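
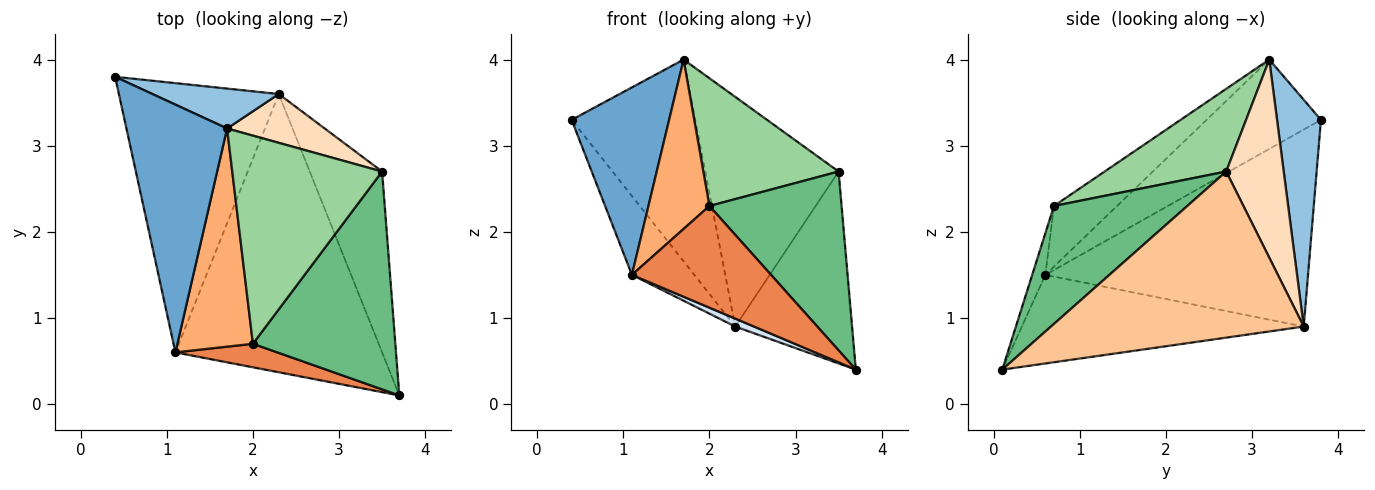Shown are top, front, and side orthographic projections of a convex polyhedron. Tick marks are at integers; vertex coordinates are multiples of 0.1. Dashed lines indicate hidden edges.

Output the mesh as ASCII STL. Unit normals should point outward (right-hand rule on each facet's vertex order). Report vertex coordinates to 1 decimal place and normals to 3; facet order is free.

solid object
 facet normal -0.578 -0.492 0.651
  outer loop
   vertex 1.1 0.6 1.5
   vertex 1.7 3.2 4.0
   vertex 0.4 3.8 3.3
  endloop
 endfacet
 facet normal 0.329 0.926 0.183
  outer loop
   vertex 2.3 3.6 0.9
   vertex 0.4 3.8 3.3
   vertex 1.7 3.2 4.0
  endloop
 endfacet
 facet normal -0.764 0.182 -0.620
  outer loop
   vertex 2.3 3.6 0.9
   vertex 1.1 0.6 1.5
   vertex 0.4 3.8 3.3
  endloop
 endfacet
 facet normal -0.394 -0.026 -0.919
  outer loop
   vertex 2.3 3.6 0.9
   vertex 3.7 0.1 0.4
   vertex 1.1 0.6 1.5
  endloop
 endfacet
 facet normal -0.092 -0.970 0.224
  outer loop
   vertex 2.0 0.7 2.3
   vertex 1.1 0.6 1.5
   vertex 3.7 0.1 0.4
  endloop
 endfacet
 facet normal -0.535 -0.518 0.667
  outer loop
   vertex 2.0 0.7 2.3
   vertex 1.7 3.2 4.0
   vertex 1.1 0.6 1.5
  endloop
 endfacet
 facet normal 0.844 0.390 -0.368
  outer loop
   vertex 3.5 2.7 2.7
   vertex 3.7 0.1 0.4
   vertex 2.3 3.6 0.9
  endloop
 endfacet
 facet normal 0.389 0.901 0.192
  outer loop
   vertex 3.5 2.7 2.7
   vertex 2.3 3.6 0.9
   vertex 1.7 3.2 4.0
  endloop
 endfacet
 facet normal 0.539 -0.534 0.651
  outer loop
   vertex 3.5 2.7 2.7
   vertex 2.0 0.7 2.3
   vertex 3.7 0.1 0.4
  endloop
 endfacet
 facet normal 0.426 -0.473 0.771
  outer loop
   vertex 3.5 2.7 2.7
   vertex 1.7 3.2 4.0
   vertex 2.0 0.7 2.3
  endloop
 endfacet
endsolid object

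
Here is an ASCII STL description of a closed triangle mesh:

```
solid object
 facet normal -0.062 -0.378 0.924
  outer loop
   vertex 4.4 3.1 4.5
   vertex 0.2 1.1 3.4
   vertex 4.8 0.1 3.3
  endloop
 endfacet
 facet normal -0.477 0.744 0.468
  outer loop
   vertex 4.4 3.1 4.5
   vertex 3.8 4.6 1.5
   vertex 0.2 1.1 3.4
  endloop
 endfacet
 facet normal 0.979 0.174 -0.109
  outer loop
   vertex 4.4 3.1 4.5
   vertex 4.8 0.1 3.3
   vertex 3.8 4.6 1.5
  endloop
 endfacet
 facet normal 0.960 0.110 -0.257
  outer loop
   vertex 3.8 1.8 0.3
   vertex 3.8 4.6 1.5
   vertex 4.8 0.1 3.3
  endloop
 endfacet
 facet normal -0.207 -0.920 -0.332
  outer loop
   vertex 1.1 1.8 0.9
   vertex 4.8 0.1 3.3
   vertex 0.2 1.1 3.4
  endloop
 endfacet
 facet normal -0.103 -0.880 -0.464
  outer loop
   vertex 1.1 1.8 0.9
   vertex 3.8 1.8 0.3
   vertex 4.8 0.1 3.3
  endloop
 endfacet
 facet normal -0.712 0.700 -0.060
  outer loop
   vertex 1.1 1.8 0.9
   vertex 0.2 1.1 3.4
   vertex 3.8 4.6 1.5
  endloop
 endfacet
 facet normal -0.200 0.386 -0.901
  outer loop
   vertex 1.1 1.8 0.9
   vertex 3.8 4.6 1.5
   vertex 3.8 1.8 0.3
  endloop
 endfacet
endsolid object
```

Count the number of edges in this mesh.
12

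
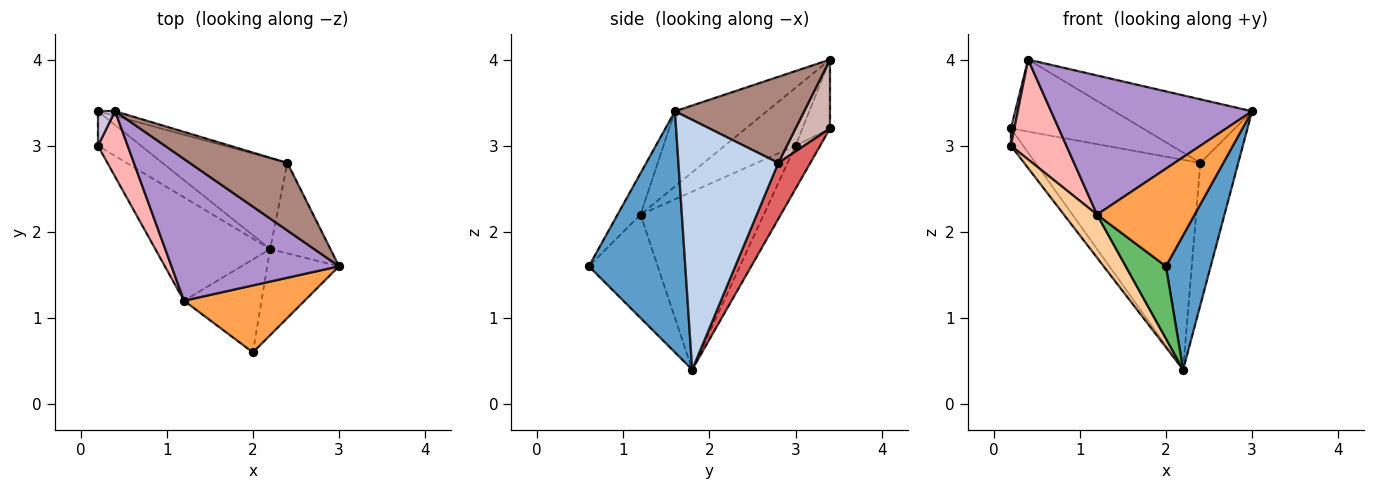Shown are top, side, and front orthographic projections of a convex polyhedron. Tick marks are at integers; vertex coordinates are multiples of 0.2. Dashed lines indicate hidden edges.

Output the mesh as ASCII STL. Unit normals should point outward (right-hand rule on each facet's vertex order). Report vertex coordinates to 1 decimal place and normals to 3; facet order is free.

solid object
 facet normal 0.876 -0.407 -0.261
  outer loop
   vertex 2.2 1.8 0.4
   vertex 3.0 1.6 3.4
   vertex 2.0 0.6 1.6
  endloop
 endfacet
 facet normal 0.912 0.346 -0.220
  outer loop
   vertex 2.4 2.8 2.8
   vertex 3.0 1.6 3.4
   vertex 2.2 1.8 0.4
  endloop
 endfacet
 facet normal -0.190 -0.809 0.555
  outer loop
   vertex 1.2 1.2 2.2
   vertex 2.0 0.6 1.6
   vertex 3.0 1.6 3.4
  endloop
 endfacet
 facet normal -0.820 -0.220 -0.529
  outer loop
   vertex 1.2 1.2 2.2
   vertex 0.2 3.0 3.0
   vertex 2.2 1.8 0.4
  endloop
 endfacet
 facet normal -0.725 -0.423 -0.544
  outer loop
   vertex 1.2 1.2 2.2
   vertex 2.2 1.8 0.4
   vertex 2.0 0.6 1.6
  endloop
 endfacet
 facet normal -0.667 0.333 -0.667
  outer loop
   vertex 0.2 3.4 3.2
   vertex 2.2 1.8 0.4
   vertex 0.2 3.0 3.0
  endloop
 endfacet
 facet normal 0.175 0.904 -0.391
  outer loop
   vertex 0.2 3.4 3.2
   vertex 2.4 2.8 2.8
   vertex 2.2 1.8 0.4
  endloop
 endfacet
 facet normal -0.730 -0.572 0.375
  outer loop
   vertex 0.4 3.4 4.0
   vertex 0.2 3.0 3.0
   vertex 1.2 1.2 2.2
  endloop
 endfacet
 facet normal -0.305 -0.667 0.680
  outer loop
   vertex 0.4 3.4 4.0
   vertex 1.2 1.2 2.2
   vertex 3.0 1.6 3.4
  endloop
 endfacet
 facet normal -0.963 -0.120 0.241
  outer loop
   vertex 0.4 3.4 4.0
   vertex 0.2 3.4 3.2
   vertex 0.2 3.0 3.0
  endloop
 endfacet
 facet normal 0.541 0.577 0.613
  outer loop
   vertex 0.4 3.4 4.0
   vertex 3.0 1.6 3.4
   vertex 2.4 2.8 2.8
  endloop
 endfacet
 facet normal 0.252 0.966 -0.063
  outer loop
   vertex 0.4 3.4 4.0
   vertex 2.4 2.8 2.8
   vertex 0.2 3.4 3.2
  endloop
 endfacet
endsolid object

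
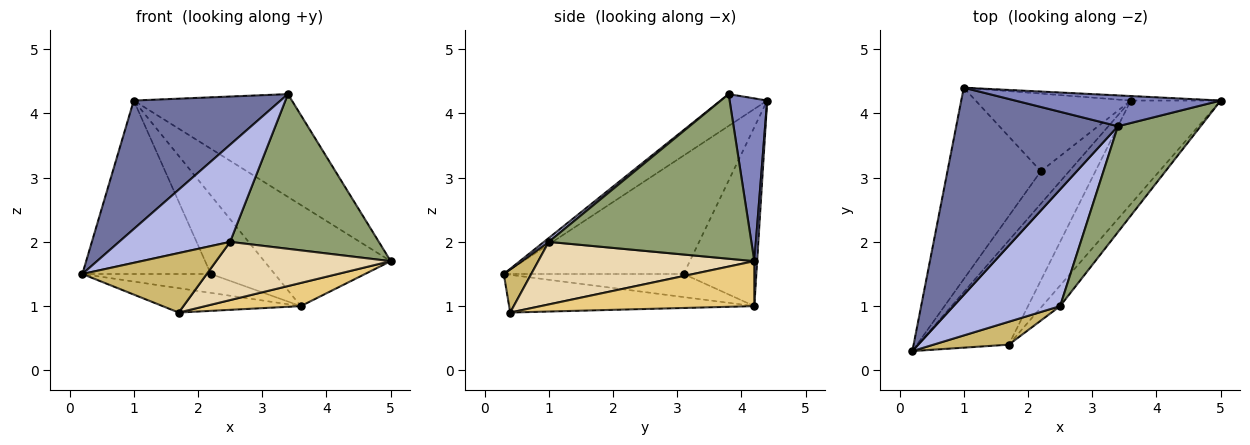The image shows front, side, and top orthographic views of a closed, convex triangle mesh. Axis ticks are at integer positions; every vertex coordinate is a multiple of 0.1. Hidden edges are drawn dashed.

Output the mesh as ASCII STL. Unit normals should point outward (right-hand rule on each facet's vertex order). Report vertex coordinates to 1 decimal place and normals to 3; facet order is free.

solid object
 facet normal -0.165 -0.520 0.838
  outer loop
   vertex 3.4 3.8 4.3
   vertex 1.0 4.4 4.2
   vertex 0.2 0.3 1.5
  endloop
 endfacet
 facet normal 0.222 0.934 0.280
  outer loop
   vertex 3.4 3.8 4.3
   vertex 5.0 4.2 1.7
   vertex 1.0 4.4 4.2
  endloop
 endfacet
 facet normal 0.022 0.999 -0.044
  outer loop
   vertex 3.6 4.2 1.0
   vertex 1.0 4.4 4.2
   vertex 5.0 4.2 1.7
  endloop
 endfacet
 facet normal 0.028 -0.640 0.768
  outer loop
   vertex 2.5 1.0 2.0
   vertex 3.4 3.8 4.3
   vertex 0.2 0.3 1.5
  endloop
 endfacet
 facet normal 0.747 -0.549 0.375
  outer loop
   vertex 2.5 1.0 2.0
   vertex 5.0 4.2 1.7
   vertex 3.4 3.8 4.3
  endloop
 endfacet
 facet normal -0.685 0.489 -0.540
  outer loop
   vertex 2.2 3.1 1.5
   vertex 0.2 0.3 1.5
   vertex 1.0 4.4 4.2
  endloop
 endfacet
 facet normal -0.575 0.411 -0.707
  outer loop
   vertex 2.2 3.1 1.5
   vertex 3.6 4.2 1.0
   vertex 0.2 0.3 1.5
  endloop
 endfacet
 facet normal -0.629 0.553 -0.546
  outer loop
   vertex 2.2 3.1 1.5
   vertex 1.0 4.4 4.2
   vertex 3.6 4.2 1.0
  endloop
 endfacet
 facet normal -0.375 0.211 -0.903
  outer loop
   vertex 1.7 0.4 0.9
   vertex 0.2 0.3 1.5
   vertex 3.6 4.2 1.0
  endloop
 endfacet
 facet normal 0.202 -0.914 0.352
  outer loop
   vertex 1.7 0.4 0.9
   vertex 2.5 1.0 2.0
   vertex 0.2 0.3 1.5
  endloop
 endfacet
 facet normal 0.439 -0.196 -0.877
  outer loop
   vertex 1.7 0.4 0.9
   vertex 3.6 4.2 1.0
   vertex 5.0 4.2 1.7
  endloop
 endfacet
 facet normal 0.759 -0.613 -0.217
  outer loop
   vertex 1.7 0.4 0.9
   vertex 5.0 4.2 1.7
   vertex 2.5 1.0 2.0
  endloop
 endfacet
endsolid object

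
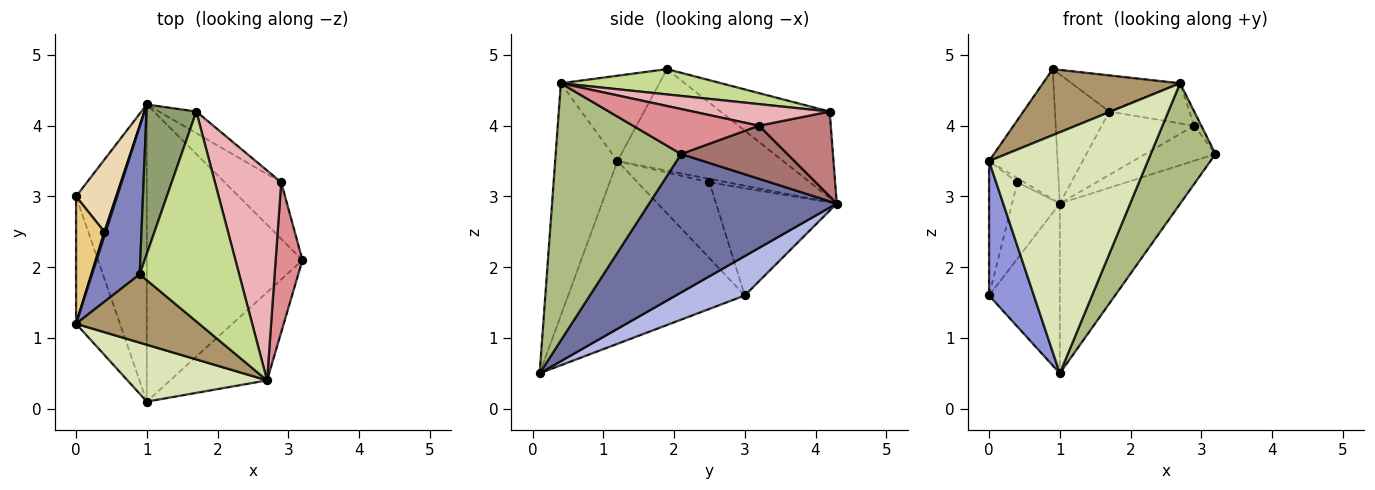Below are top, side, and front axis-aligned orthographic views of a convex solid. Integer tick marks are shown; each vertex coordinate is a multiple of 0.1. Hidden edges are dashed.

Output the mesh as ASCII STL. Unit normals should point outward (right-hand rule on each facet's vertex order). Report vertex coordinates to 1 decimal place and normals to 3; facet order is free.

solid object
 facet normal 0.611 0.393 -0.687
  outer loop
   vertex 1.0 0.1 0.5
   vertex 1.0 4.3 2.9
   vertex 3.2 2.1 3.6
  endloop
 endfacet
 facet normal -0.848 0.351 0.398
  outer loop
   vertex 0.9 1.9 4.8
   vertex 1.0 4.3 2.9
   vertex 0.0 1.2 3.5
  endloop
 endfacet
 facet normal -0.944 -0.239 -0.227
  outer loop
   vertex 0.0 3.0 1.6
   vertex 1.0 0.1 0.5
   vertex 0.0 1.2 3.5
  endloop
 endfacet
 facet normal 0.435 0.447 -0.782
  outer loop
   vertex 0.0 3.0 1.6
   vertex 1.0 4.3 2.9
   vertex 1.0 0.1 0.5
  endloop
 endfacet
 facet normal -0.795 0.396 0.459
  outer loop
   vertex 1.7 4.2 4.2
   vertex 1.0 4.3 2.9
   vertex 0.9 1.9 4.8
  endloop
 endfacet
 facet normal 0.843 -0.435 -0.318
  outer loop
   vertex 2.7 0.4 4.6
   vertex 1.0 0.1 0.5
   vertex 3.2 2.1 3.6
  endloop
 endfacet
 facet normal 0.243 0.165 0.956
  outer loop
   vertex 2.7 0.4 4.6
   vertex 1.7 4.2 4.2
   vertex 0.9 1.9 4.8
  endloop
 endfacet
 facet normal -0.357 -0.909 0.214
  outer loop
   vertex 2.7 0.4 4.6
   vertex 0.0 1.2 3.5
   vertex 1.0 0.1 0.5
  endloop
 endfacet
 facet normal -0.446 -0.622 0.644
  outer loop
   vertex 2.7 0.4 4.6
   vertex 0.9 1.9 4.8
   vertex 0.0 1.2 3.5
  endloop
 endfacet
 facet normal -0.870 0.348 0.348
  outer loop
   vertex 0.4 2.5 3.2
   vertex 0.0 1.2 3.5
   vertex 1.0 4.3 2.9
  endloop
 endfacet
 facet normal -0.879 0.346 0.328
  outer loop
   vertex 0.4 2.5 3.2
   vertex 0.0 3.0 1.6
   vertex 0.0 1.2 3.5
  endloop
 endfacet
 facet normal -0.878 0.347 0.328
  outer loop
   vertex 0.4 2.5 3.2
   vertex 1.0 4.3 2.9
   vertex 0.0 3.0 1.6
  endloop
 endfacet
 facet normal 0.623 0.412 -0.665
  outer loop
   vertex 2.9 3.2 4.0
   vertex 3.2 2.1 3.6
   vertex 1.0 4.3 2.9
  endloop
 endfacet
 facet normal 0.592 0.763 -0.260
  outer loop
   vertex 2.9 3.2 4.0
   vertex 1.0 4.3 2.9
   vertex 1.7 4.2 4.2
  endloop
 endfacet
 facet normal 0.858 0.048 0.511
  outer loop
   vertex 2.9 3.2 4.0
   vertex 2.7 0.4 4.6
   vertex 3.2 2.1 3.6
  endloop
 endfacet
 facet normal 0.305 0.179 0.935
  outer loop
   vertex 2.9 3.2 4.0
   vertex 1.7 4.2 4.2
   vertex 2.7 0.4 4.6
  endloop
 endfacet
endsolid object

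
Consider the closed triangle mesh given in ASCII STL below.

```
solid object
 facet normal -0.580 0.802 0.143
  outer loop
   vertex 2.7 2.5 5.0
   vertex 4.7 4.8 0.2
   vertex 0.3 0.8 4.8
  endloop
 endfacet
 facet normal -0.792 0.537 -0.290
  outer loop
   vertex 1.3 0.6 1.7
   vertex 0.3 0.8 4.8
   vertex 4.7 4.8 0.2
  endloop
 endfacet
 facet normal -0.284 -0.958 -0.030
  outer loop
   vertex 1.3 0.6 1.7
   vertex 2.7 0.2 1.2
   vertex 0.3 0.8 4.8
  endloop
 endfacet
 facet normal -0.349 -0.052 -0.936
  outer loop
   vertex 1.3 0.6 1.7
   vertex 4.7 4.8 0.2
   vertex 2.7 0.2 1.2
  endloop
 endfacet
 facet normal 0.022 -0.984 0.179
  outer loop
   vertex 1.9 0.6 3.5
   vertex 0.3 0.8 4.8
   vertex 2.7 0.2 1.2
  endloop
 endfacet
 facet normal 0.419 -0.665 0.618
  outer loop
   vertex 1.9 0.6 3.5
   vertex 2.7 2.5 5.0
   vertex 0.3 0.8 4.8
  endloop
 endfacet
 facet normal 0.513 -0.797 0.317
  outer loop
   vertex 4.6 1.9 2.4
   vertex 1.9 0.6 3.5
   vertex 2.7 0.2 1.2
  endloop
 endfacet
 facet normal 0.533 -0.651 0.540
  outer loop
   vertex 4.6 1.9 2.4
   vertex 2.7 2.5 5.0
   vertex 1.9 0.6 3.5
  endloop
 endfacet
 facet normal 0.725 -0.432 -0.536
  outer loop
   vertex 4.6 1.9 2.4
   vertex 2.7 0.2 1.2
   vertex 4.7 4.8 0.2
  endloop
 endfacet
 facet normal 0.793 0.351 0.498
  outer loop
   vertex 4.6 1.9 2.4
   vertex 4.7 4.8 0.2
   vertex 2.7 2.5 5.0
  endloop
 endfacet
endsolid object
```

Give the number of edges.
15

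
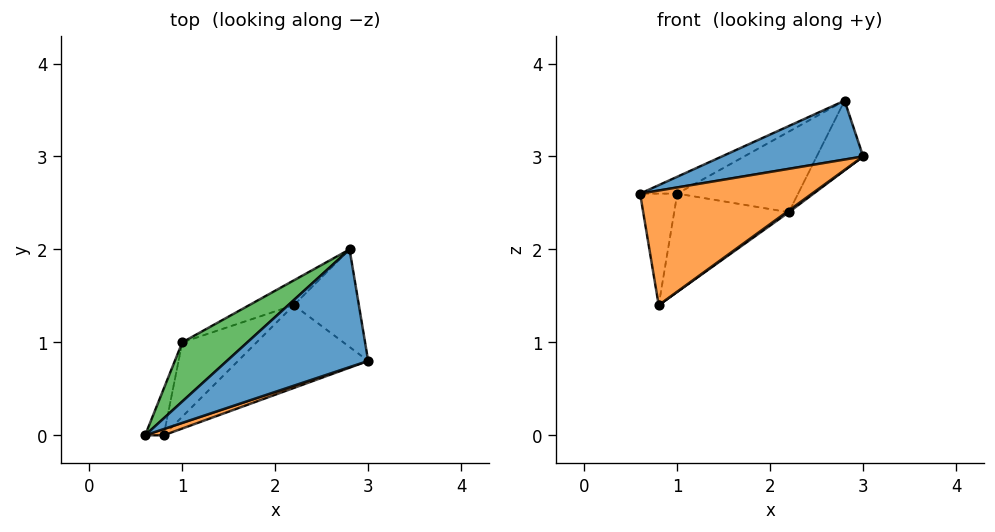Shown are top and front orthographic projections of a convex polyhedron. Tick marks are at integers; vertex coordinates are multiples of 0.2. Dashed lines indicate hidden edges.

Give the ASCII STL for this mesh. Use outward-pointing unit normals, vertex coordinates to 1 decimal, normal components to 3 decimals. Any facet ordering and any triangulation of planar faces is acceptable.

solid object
 facet normal 0.000 -0.447 0.894
  outer loop
   vertex 2.8 2.0 3.6
   vertex 0.6 0.0 2.6
   vertex 3.0 0.8 3.0
  endloop
 endfacet
 facet normal 0.308 -0.950 0.051
  outer loop
   vertex 0.8 0.0 1.4
   vertex 3.0 0.8 3.0
   vertex 0.6 0.0 2.6
  endloop
 endfacet
 facet normal -0.566 0.226 0.793
  outer loop
   vertex 1.0 1.0 2.6
   vertex 0.6 0.0 2.6
   vertex 2.8 2.0 3.6
  endloop
 endfacet
 facet normal -0.918 0.367 -0.153
  outer loop
   vertex 1.0 1.0 2.6
   vertex 0.8 0.0 1.4
   vertex 0.6 0.0 2.6
  endloop
 endfacet
 facet normal -0.345 0.897 -0.276
  outer loop
   vertex 2.2 1.4 2.4
   vertex 1.0 1.0 2.6
   vertex 2.8 2.0 3.6
  endloop
 endfacet
 facet normal -0.344 0.749 -0.567
  outer loop
   vertex 2.2 1.4 2.4
   vertex 0.8 0.0 1.4
   vertex 1.0 1.0 2.6
  endloop
 endfacet
 facet normal 0.723 0.402 -0.562
  outer loop
   vertex 2.2 1.4 2.4
   vertex 2.8 2.0 3.6
   vertex 3.0 0.8 3.0
  endloop
 endfacet
 facet normal 0.592 -0.016 -0.806
  outer loop
   vertex 2.2 1.4 2.4
   vertex 3.0 0.8 3.0
   vertex 0.8 0.0 1.4
  endloop
 endfacet
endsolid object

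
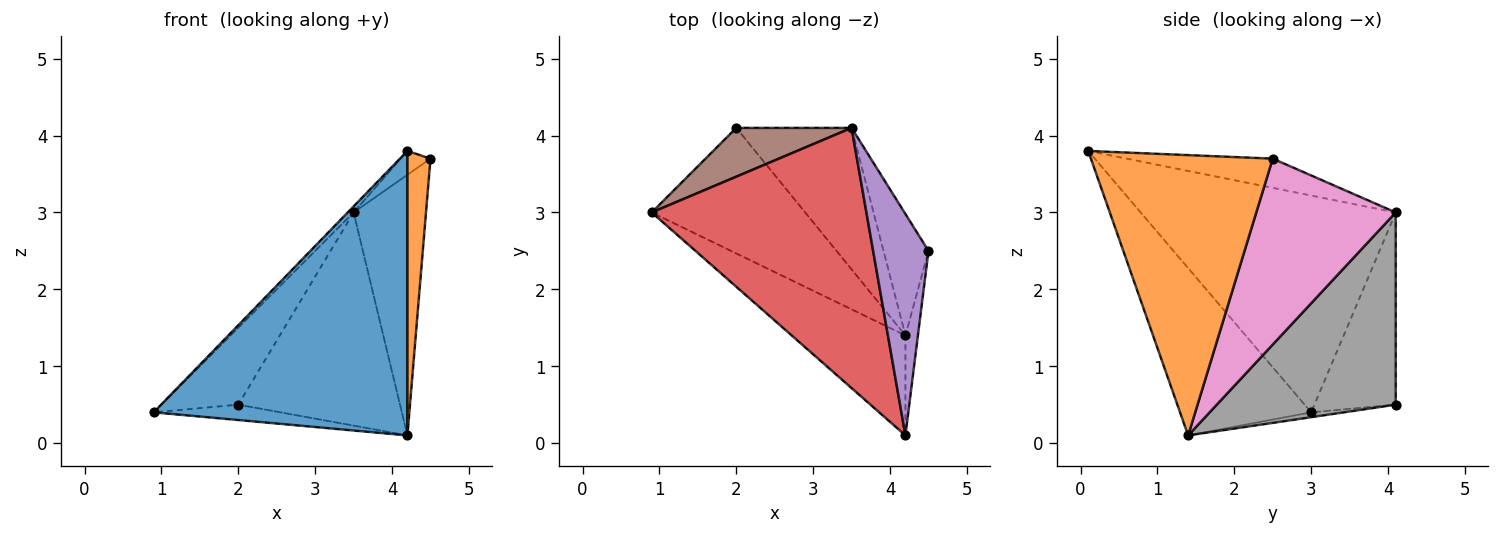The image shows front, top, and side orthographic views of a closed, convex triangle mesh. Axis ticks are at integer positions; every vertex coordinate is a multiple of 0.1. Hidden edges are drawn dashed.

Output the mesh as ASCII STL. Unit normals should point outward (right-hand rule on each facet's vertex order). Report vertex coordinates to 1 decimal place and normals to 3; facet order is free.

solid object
 facet normal -0.438 -0.848 -0.298
  outer loop
   vertex 4.2 1.4 0.1
   vertex 4.2 0.1 3.8
   vertex 0.9 3.0 0.4
  endloop
 endfacet
 facet normal 0.991 -0.126 -0.044
  outer loop
   vertex 4.2 1.4 0.1
   vertex 4.5 2.5 3.7
   vertex 4.2 0.1 3.8
  endloop
 endfacet
 facet normal -0.031 0.121 -0.992
  outer loop
   vertex 2.0 4.1 0.5
   vertex 4.2 1.4 0.1
   vertex 0.9 3.0 0.4
  endloop
 endfacet
 facet normal -0.710 0.016 0.704
  outer loop
   vertex 3.5 4.1 3.0
   vertex 0.9 3.0 0.4
   vertex 4.2 0.1 3.8
  endloop
 endfacet
 facet normal -0.465 0.095 0.880
  outer loop
   vertex 3.5 4.1 3.0
   vertex 4.2 0.1 3.8
   vertex 4.5 2.5 3.7
  endloop
 endfacet
 facet normal -0.666 0.630 0.400
  outer loop
   vertex 3.5 4.1 3.0
   vertex 2.0 4.1 0.5
   vertex 0.9 3.0 0.4
  endloop
 endfacet
 facet normal 0.868 0.450 -0.210
  outer loop
   vertex 3.5 4.1 3.0
   vertex 4.5 2.5 3.7
   vertex 4.2 1.4 0.1
  endloop
 endfacet
 facet normal 0.678 0.613 -0.407
  outer loop
   vertex 3.5 4.1 3.0
   vertex 4.2 1.4 0.1
   vertex 2.0 4.1 0.5
  endloop
 endfacet
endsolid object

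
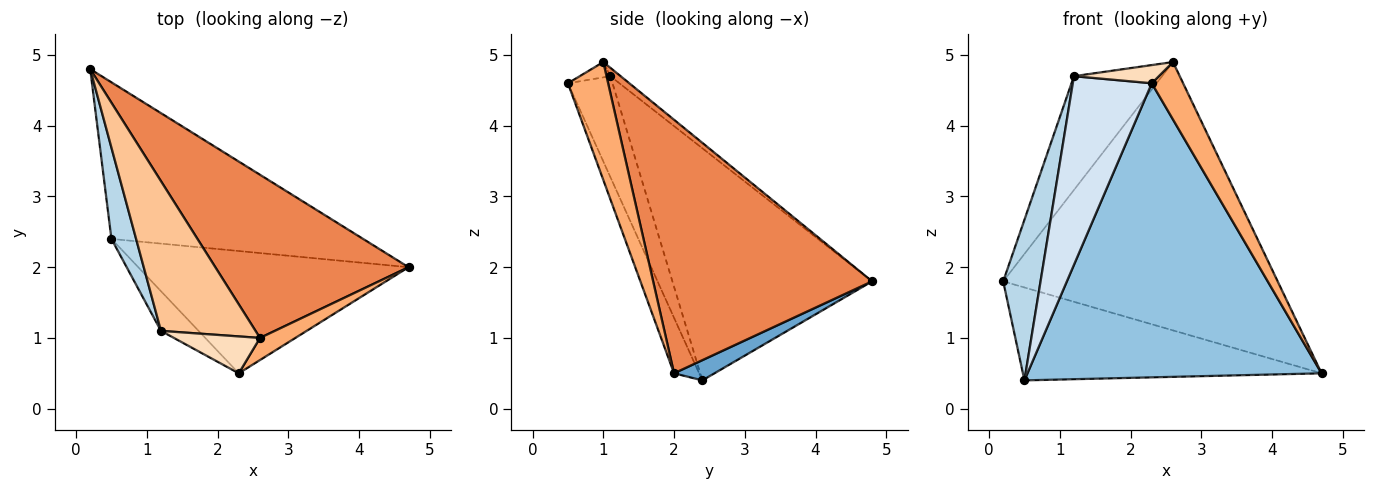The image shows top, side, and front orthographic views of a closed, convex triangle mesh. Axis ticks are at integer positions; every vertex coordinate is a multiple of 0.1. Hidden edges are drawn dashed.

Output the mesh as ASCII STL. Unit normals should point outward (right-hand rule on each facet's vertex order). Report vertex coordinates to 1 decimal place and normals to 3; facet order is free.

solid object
 facet normal 0.069 0.509 -0.858
  outer loop
   vertex 0.5 2.4 0.4
   vertex 0.2 4.8 1.8
   vertex 4.7 2.0 0.5
  endloop
 endfacet
 facet normal -0.079 -0.921 -0.383
  outer loop
   vertex 0.5 2.4 0.4
   vertex 4.7 2.0 0.5
   vertex 2.3 0.5 4.6
  endloop
 endfacet
 facet normal -0.978 -0.183 0.104
  outer loop
   vertex 1.2 1.1 4.7
   vertex 0.2 4.8 1.8
   vertex 0.5 2.4 0.4
  endloop
 endfacet
 facet normal -0.484 -0.857 -0.180
  outer loop
   vertex 1.2 1.1 4.7
   vertex 0.5 2.4 0.4
   vertex 2.3 0.5 4.6
  endloop
 endfacet
 facet normal 0.563 0.706 0.429
  outer loop
   vertex 2.6 1.0 4.9
   vertex 4.7 2.0 0.5
   vertex 0.2 4.8 1.8
  endloop
 endfacet
 facet normal 0.767 -0.599 0.230
  outer loop
   vertex 2.6 1.0 4.9
   vertex 2.3 0.5 4.6
   vertex 4.7 2.0 0.5
  endloop
 endfacet
 facet normal -0.070 0.604 0.794
  outer loop
   vertex 2.6 1.0 4.9
   vertex 0.2 4.8 1.8
   vertex 1.2 1.1 4.7
  endloop
 endfacet
 facet normal -0.158 -0.437 0.886
  outer loop
   vertex 2.6 1.0 4.9
   vertex 1.2 1.1 4.7
   vertex 2.3 0.5 4.6
  endloop
 endfacet
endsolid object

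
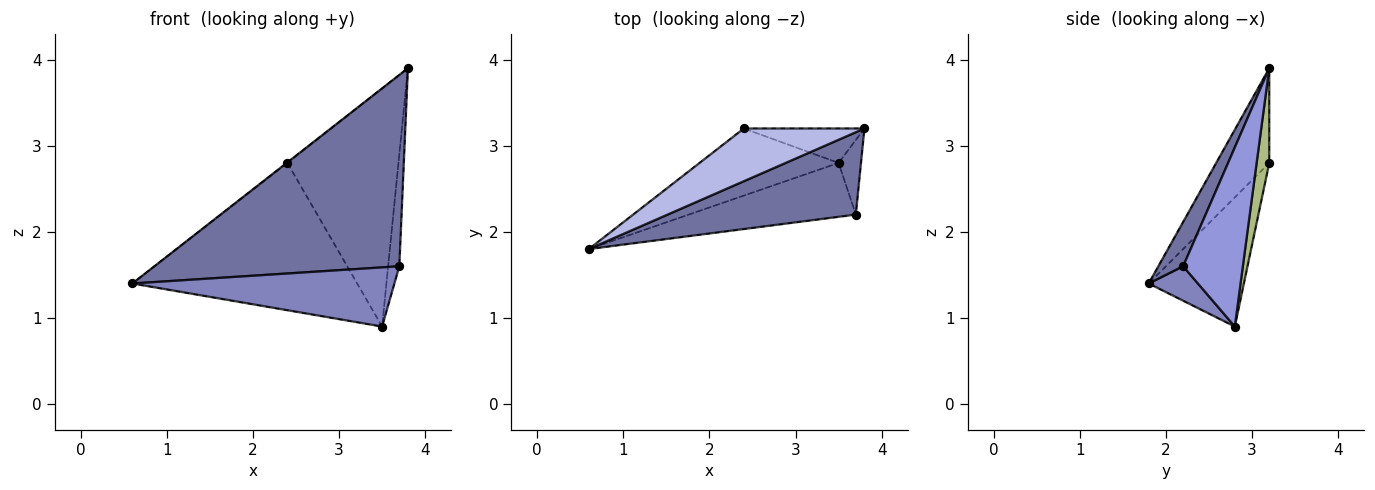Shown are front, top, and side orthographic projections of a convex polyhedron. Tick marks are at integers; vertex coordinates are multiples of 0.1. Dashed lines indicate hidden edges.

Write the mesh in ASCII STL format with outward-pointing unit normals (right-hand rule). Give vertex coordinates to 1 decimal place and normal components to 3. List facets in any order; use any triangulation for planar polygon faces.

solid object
 facet normal 0.093 -0.915 0.394
  outer loop
   vertex 3.7 2.2 1.6
   vertex 3.8 3.2 3.9
   vertex 0.6 1.8 1.4
  endloop
 endfacet
 facet normal 0.138 -0.732 -0.667
  outer loop
   vertex 3.7 2.2 1.6
   vertex 0.6 1.8 1.4
   vertex 3.5 2.8 0.9
  endloop
 endfacet
 facet normal 0.976 0.183 -0.122
  outer loop
   vertex 3.7 2.2 1.6
   vertex 3.5 2.8 0.9
   vertex 3.8 3.2 3.9
  endloop
 endfacet
 facet normal -0.618 0.008 0.786
  outer loop
   vertex 2.4 3.2 2.8
   vertex 0.6 1.8 1.4
   vertex 3.8 3.2 3.9
  endloop
 endfacet
 facet normal -0.360 0.849 -0.387
  outer loop
   vertex 2.4 3.2 2.8
   vertex 3.5 2.8 0.9
   vertex 0.6 1.8 1.4
  endloop
 endfacet
 facet normal 0.112 0.983 -0.142
  outer loop
   vertex 2.4 3.2 2.8
   vertex 3.8 3.2 3.9
   vertex 3.5 2.8 0.9
  endloop
 endfacet
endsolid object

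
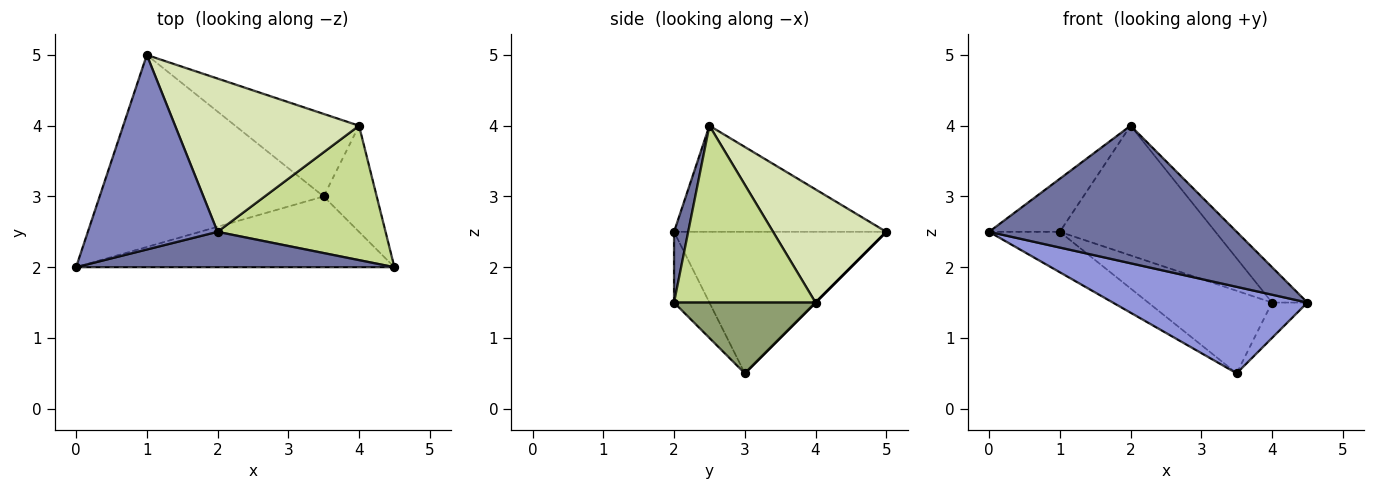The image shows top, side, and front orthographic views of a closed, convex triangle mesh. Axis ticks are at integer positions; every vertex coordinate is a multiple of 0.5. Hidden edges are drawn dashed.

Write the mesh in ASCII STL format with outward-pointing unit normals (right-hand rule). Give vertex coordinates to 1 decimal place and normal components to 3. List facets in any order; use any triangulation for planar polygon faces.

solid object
 facet normal 0.055 -0.967 0.249
  outer loop
   vertex 2.0 2.5 4.0
   vertex 0.0 2.0 2.5
   vertex 4.5 2.0 1.5
  endloop
 endfacet
 facet normal -0.620 0.207 0.757
  outer loop
   vertex 2.0 2.5 4.0
   vertex 1.0 5.0 2.5
   vertex 0.0 2.0 2.5
  endloop
 endfacet
 facet normal -0.139 -0.766 -0.627
  outer loop
   vertex 3.5 3.0 0.5
   vertex 4.5 2.0 1.5
   vertex 0.0 2.0 2.5
  endloop
 endfacet
 facet normal -0.526 0.175 -0.832
  outer loop
   vertex 3.5 3.0 0.5
   vertex 0.0 2.0 2.5
   vertex 1.0 5.0 2.5
  endloop
 endfacet
 facet normal 0.784 0.196 -0.588
  outer loop
   vertex 4.0 4.0 1.5
   vertex 4.5 2.0 1.5
   vertex 3.5 3.0 0.5
  endloop
 endfacet
 facet normal 0.000 0.707 -0.707
  outer loop
   vertex 4.0 4.0 1.5
   vertex 3.5 3.0 0.5
   vertex 1.0 5.0 2.5
  endloop
 endfacet
 facet normal 0.713 0.178 0.678
  outer loop
   vertex 4.0 4.0 1.5
   vertex 2.0 2.5 4.0
   vertex 4.5 2.0 1.5
  endloop
 endfacet
 facet normal 0.425 0.585 0.691
  outer loop
   vertex 4.0 4.0 1.5
   vertex 1.0 5.0 2.5
   vertex 2.0 2.5 4.0
  endloop
 endfacet
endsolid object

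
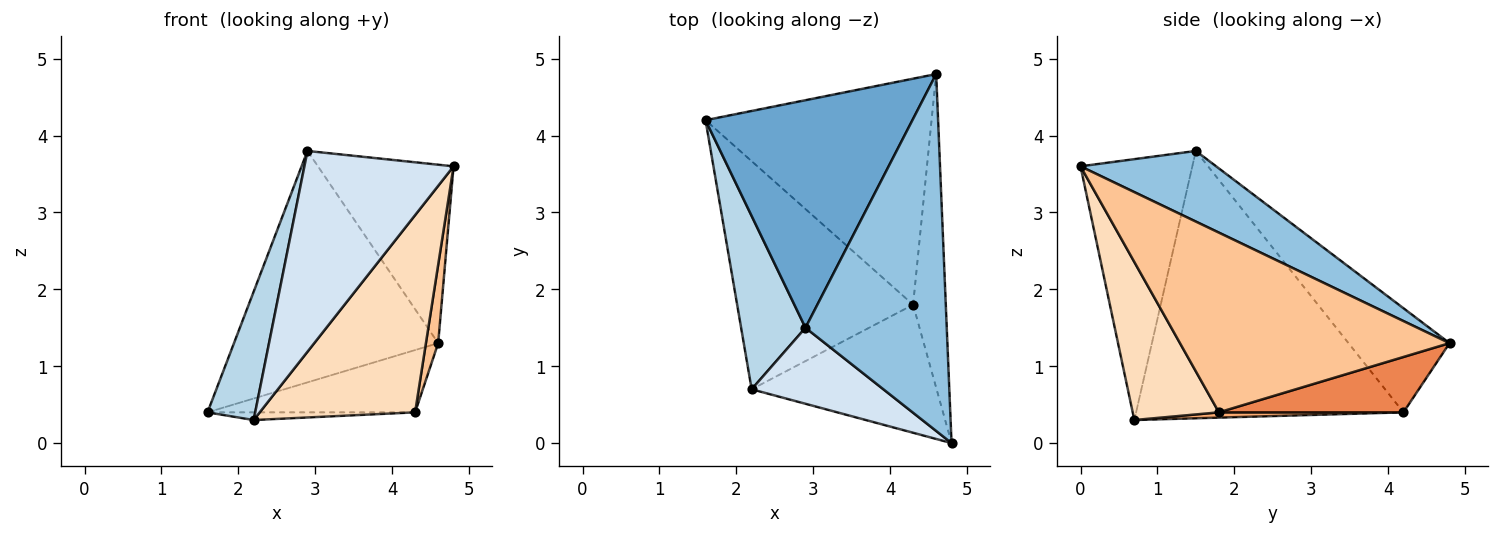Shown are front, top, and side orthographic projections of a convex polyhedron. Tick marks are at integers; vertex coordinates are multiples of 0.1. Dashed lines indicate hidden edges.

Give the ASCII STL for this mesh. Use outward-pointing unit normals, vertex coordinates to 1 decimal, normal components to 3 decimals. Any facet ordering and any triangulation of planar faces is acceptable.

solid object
 facet normal -0.333 0.672 0.661
  outer loop
   vertex 2.9 1.5 3.8
   vertex 4.6 4.8 1.3
   vertex 1.6 4.2 0.4
  endloop
 endfacet
 facet normal 0.408 0.408 0.816
  outer loop
   vertex 2.9 1.5 3.8
   vertex 4.8 0.0 3.6
   vertex 4.6 4.8 1.3
  endloop
 endfacet
 facet normal -0.958 -0.171 0.231
  outer loop
   vertex 2.9 1.5 3.8
   vertex 1.6 4.2 0.4
   vertex 2.2 0.7 0.3
  endloop
 endfacet
 facet normal -0.574 -0.766 0.290
  outer loop
   vertex 2.9 1.5 3.8
   vertex 2.2 0.7 0.3
   vertex 4.8 0.0 3.6
  endloop
 endfacet
 facet normal 0.230 0.259 -0.938
  outer loop
   vertex 4.3 1.8 0.4
   vertex 1.6 4.2 0.4
   vertex 4.6 4.8 1.3
  endloop
 endfacet
 facet normal 0.030 0.034 -0.999
  outer loop
   vertex 4.3 1.8 0.4
   vertex 2.2 0.7 0.3
   vertex 1.6 4.2 0.4
  endloop
 endfacet
 facet normal 0.983 -0.045 -0.179
  outer loop
   vertex 4.3 1.8 0.4
   vertex 4.6 4.8 1.3
   vertex 4.8 0.0 3.6
  endloop
 endfacet
 facet normal 0.422 -0.760 -0.494
  outer loop
   vertex 4.3 1.8 0.4
   vertex 4.8 0.0 3.6
   vertex 2.2 0.7 0.3
  endloop
 endfacet
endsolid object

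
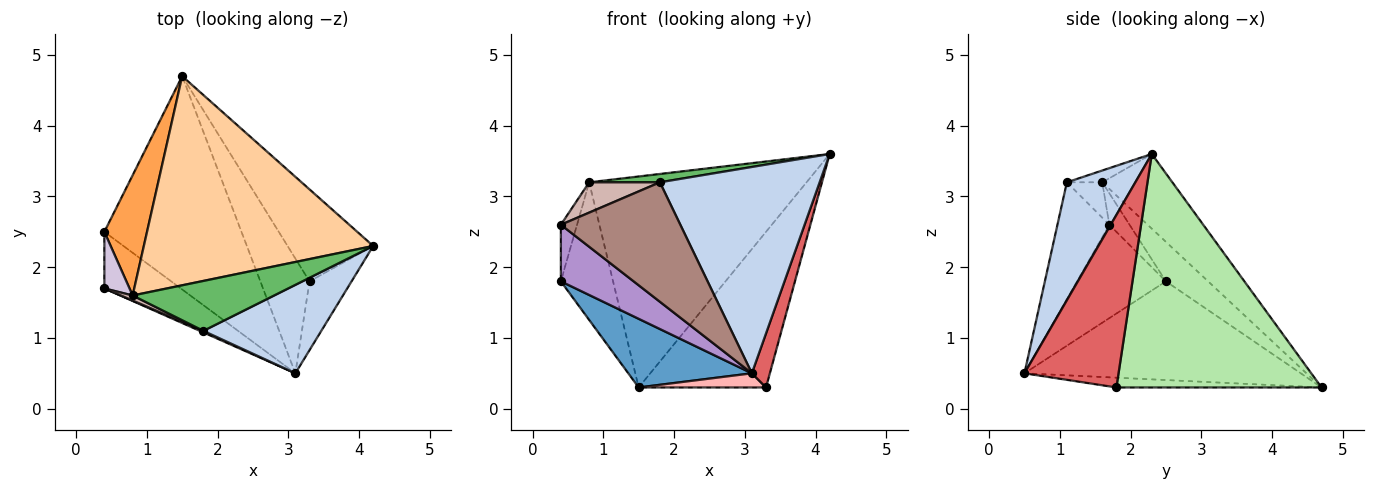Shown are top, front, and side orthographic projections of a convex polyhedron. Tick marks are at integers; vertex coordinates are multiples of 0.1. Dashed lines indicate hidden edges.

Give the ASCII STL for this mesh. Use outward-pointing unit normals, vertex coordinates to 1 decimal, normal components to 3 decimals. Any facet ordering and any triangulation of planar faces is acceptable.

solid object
 facet normal -0.565 -0.253 -0.785
  outer loop
   vertex 3.1 0.5 0.5
   vertex 0.4 2.5 1.8
   vertex 1.5 4.7 0.3
  endloop
 endfacet
 facet normal 0.367 -0.855 0.367
  outer loop
   vertex 1.8 1.1 3.2
   vertex 3.1 0.5 0.5
   vertex 4.2 2.3 3.6
  endloop
 endfacet
 facet normal -0.520 0.643 0.562
  outer loop
   vertex 0.8 1.6 3.2
   vertex 1.5 4.7 0.3
   vertex 0.4 2.5 1.8
  endloop
 endfacet
 facet normal -0.223 0.692 0.686
  outer loop
   vertex 0.8 1.6 3.2
   vertex 4.2 2.3 3.6
   vertex 1.5 4.7 0.3
  endloop
 endfacet
 facet normal -0.082 -0.164 0.983
  outer loop
   vertex 0.8 1.6 3.2
   vertex 1.8 1.1 3.2
   vertex 4.2 2.3 3.6
  endloop
 endfacet
 facet normal 0.811 0.503 -0.298
  outer loop
   vertex 3.3 1.8 0.3
   vertex 1.5 4.7 0.3
   vertex 4.2 2.3 3.6
  endloop
 endfacet
 facet normal 0.955 -0.183 -0.233
  outer loop
   vertex 3.3 1.8 0.3
   vertex 4.2 2.3 3.6
   vertex 3.1 0.5 0.5
  endloop
 endfacet
 facet normal -0.193 -0.120 -0.974
  outer loop
   vertex 3.3 1.8 0.3
   vertex 3.1 0.5 0.5
   vertex 1.5 4.7 0.3
  endloop
 endfacet
 facet normal -0.654 -0.535 -0.535
  outer loop
   vertex 0.4 1.7 2.6
   vertex 0.4 2.5 1.8
   vertex 3.1 0.5 0.5
  endloop
 endfacet
 facet normal -0.662 0.530 0.530
  outer loop
   vertex 0.4 1.7 2.6
   vertex 0.8 1.6 3.2
   vertex 0.4 2.5 1.8
  endloop
 endfacet
 facet normal -0.398 -0.917 0.012
  outer loop
   vertex 0.4 1.7 2.6
   vertex 3.1 0.5 0.5
   vertex 1.8 1.1 3.2
  endloop
 endfacet
 facet normal -0.442 -0.885 0.147
  outer loop
   vertex 0.4 1.7 2.6
   vertex 1.8 1.1 3.2
   vertex 0.8 1.6 3.2
  endloop
 endfacet
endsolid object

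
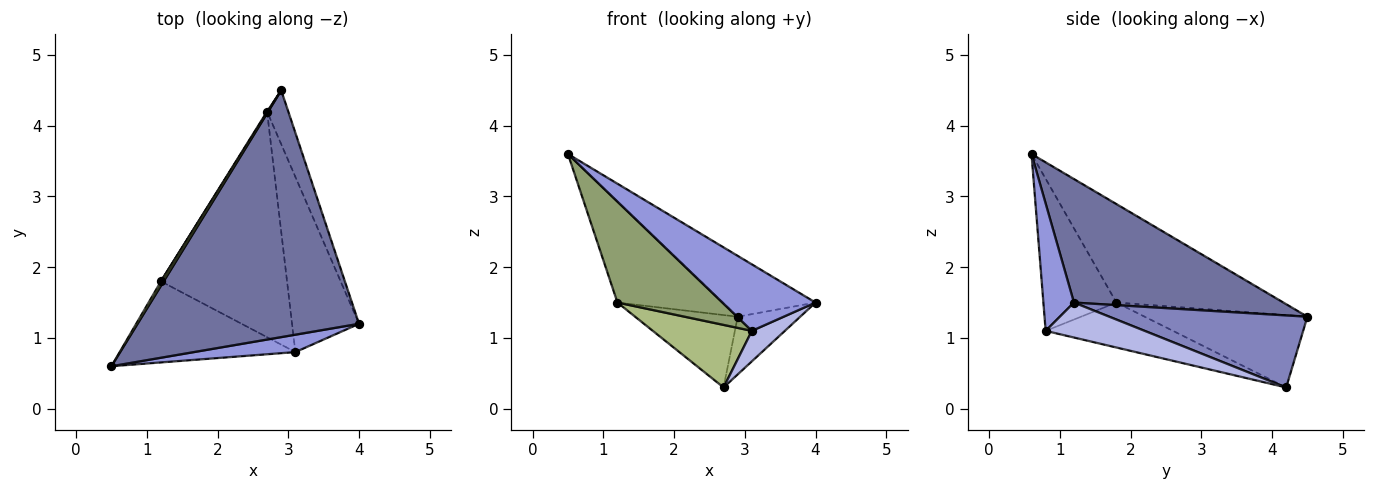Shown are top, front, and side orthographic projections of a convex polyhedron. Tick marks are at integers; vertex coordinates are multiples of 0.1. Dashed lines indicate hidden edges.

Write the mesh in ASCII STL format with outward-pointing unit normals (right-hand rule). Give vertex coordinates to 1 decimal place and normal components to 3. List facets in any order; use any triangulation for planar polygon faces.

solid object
 facet normal 0.476 0.210 0.854
  outer loop
   vertex 2.9 4.5 1.3
   vertex 0.5 0.6 3.6
   vertex 4.0 1.2 1.5
  endloop
 endfacet
 facet normal 0.918 0.290 -0.271
  outer loop
   vertex 2.7 4.2 0.3
   vertex 2.9 4.5 1.3
   vertex 4.0 1.2 1.5
  endloop
 endfacet
 facet normal 0.303 -0.922 0.241
  outer loop
   vertex 3.1 0.8 1.1
   vertex 4.0 1.2 1.5
   vertex 0.5 0.6 3.6
  endloop
 endfacet
 facet normal 0.457 -0.152 -0.876
  outer loop
   vertex 3.1 0.8 1.1
   vertex 2.7 4.2 0.3
   vertex 4.0 1.2 1.5
  endloop
 endfacet
 facet normal -0.477 -0.685 -0.551
  outer loop
   vertex 1.2 1.8 1.5
   vertex 3.1 0.8 1.1
   vertex 0.5 0.6 3.6
  endloop
 endfacet
 facet normal -0.325 -0.253 -0.911
  outer loop
   vertex 1.2 1.8 1.5
   vertex 2.7 4.2 0.3
   vertex 3.1 0.8 1.1
  endloop
 endfacet
 facet normal -0.845 0.534 0.023
  outer loop
   vertex 1.2 1.8 1.5
   vertex 0.5 0.6 3.6
   vertex 2.9 4.5 1.3
  endloop
 endfacet
 facet normal -0.846 0.533 0.009
  outer loop
   vertex 1.2 1.8 1.5
   vertex 2.9 4.5 1.3
   vertex 2.7 4.2 0.3
  endloop
 endfacet
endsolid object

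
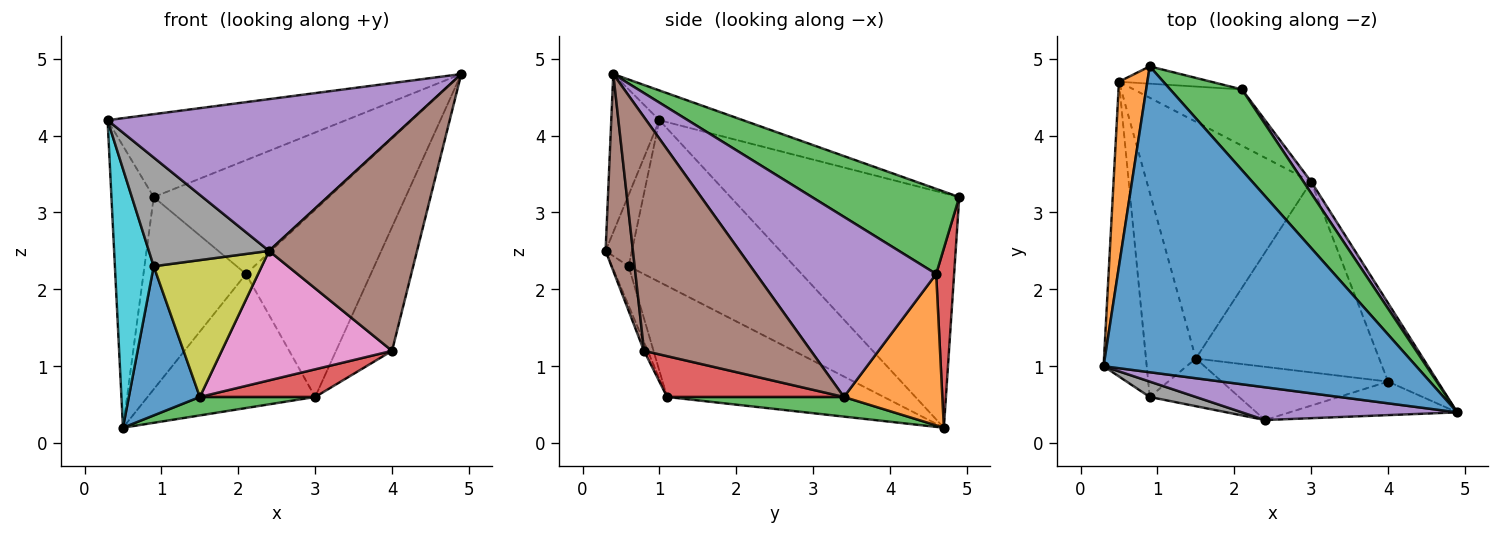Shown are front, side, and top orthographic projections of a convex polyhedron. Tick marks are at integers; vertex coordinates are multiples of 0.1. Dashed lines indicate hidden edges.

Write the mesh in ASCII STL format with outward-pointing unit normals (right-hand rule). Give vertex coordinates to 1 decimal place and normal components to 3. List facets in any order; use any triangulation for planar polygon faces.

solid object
 facet normal -0.091 0.261 0.961
  outer loop
   vertex 0.9 4.9 3.2
   vertex 0.3 1.0 4.2
   vertex 4.9 0.4 4.8
  endloop
 endfacet
 facet normal -0.976 0.181 0.118
  outer loop
   vertex 0.5 4.7 0.2
   vertex 0.3 1.0 4.2
   vertex 0.9 4.9 3.2
  endloop
 endfacet
 facet normal 0.566 0.673 0.477
  outer loop
   vertex 2.1 4.6 2.2
   vertex 0.9 4.9 3.2
   vertex 4.9 0.4 4.8
  endloop
 endfacet
 facet normal 0.172 0.981 -0.088
  outer loop
   vertex 2.1 4.6 2.2
   vertex 0.5 4.7 0.2
   vertex 0.9 4.9 3.2
  endloop
 endfacet
 facet normal -0.153 -0.966 0.209
  outer loop
   vertex 2.4 0.3 2.5
   vertex 4.9 0.4 4.8
   vertex 0.3 1.0 4.2
  endloop
 endfacet
 facet normal 0.179 -0.972 -0.153
  outer loop
   vertex 4.0 0.8 1.2
   vertex 4.9 0.4 4.8
   vertex 2.4 0.3 2.5
  endloop
 endfacet
 facet normal -0.020 -0.925 -0.380
  outer loop
   vertex 4.0 0.8 1.2
   vertex 2.4 0.3 2.5
   vertex 1.5 1.1 0.6
  endloop
 endfacet
 facet normal -0.212 -0.968 0.137
  outer loop
   vertex 0.9 0.6 2.3
   vertex 2.4 0.3 2.5
   vertex 0.3 1.0 4.2
  endloop
 endfacet
 facet normal -0.144 -0.935 -0.326
  outer loop
   vertex 0.9 0.6 2.3
   vertex 1.5 1.1 0.6
   vertex 2.4 0.3 2.5
  endloop
 endfacet
 facet normal -0.942 -0.221 -0.251
  outer loop
   vertex 0.9 0.6 2.3
   vertex 0.3 1.0 4.2
   vertex 0.5 4.7 0.2
  endloop
 endfacet
 facet normal -0.874 -0.286 -0.393
  outer loop
   vertex 0.9 0.6 2.3
   vertex 0.5 4.7 0.2
   vertex 1.5 1.1 0.6
  endloop
 endfacet
 facet normal 0.476 0.811 -0.340
  outer loop
   vertex 3.0 3.4 0.6
   vertex 0.5 4.7 0.2
   vertex 2.1 4.6 2.2
  endloop
 endfacet
 facet normal 0.118 -0.077 -0.990
  outer loop
   vertex 3.0 3.4 0.6
   vertex 1.5 1.1 0.6
   vertex 0.5 4.7 0.2
  endloop
 endfacet
 facet normal 0.215 -0.140 -0.966
  outer loop
   vertex 3.0 3.4 0.6
   vertex 4.0 0.8 1.2
   vertex 1.5 1.1 0.6
  endloop
 endfacet
 facet normal 0.821 0.569 0.035
  outer loop
   vertex 3.0 3.4 0.6
   vertex 2.1 4.6 2.2
   vertex 4.9 0.4 4.8
  endloop
 endfacet
 facet normal 0.929 0.312 -0.198
  outer loop
   vertex 3.0 3.4 0.6
   vertex 4.9 0.4 4.8
   vertex 4.0 0.8 1.2
  endloop
 endfacet
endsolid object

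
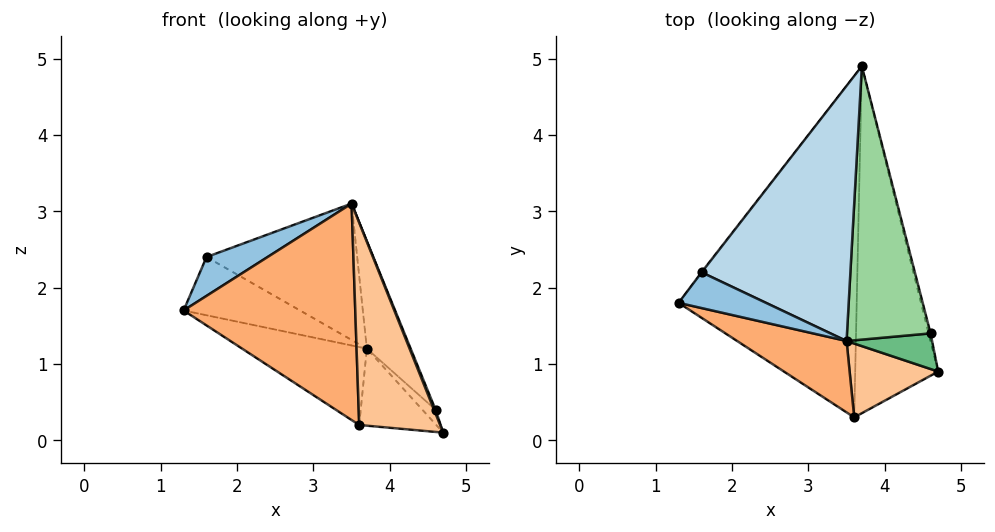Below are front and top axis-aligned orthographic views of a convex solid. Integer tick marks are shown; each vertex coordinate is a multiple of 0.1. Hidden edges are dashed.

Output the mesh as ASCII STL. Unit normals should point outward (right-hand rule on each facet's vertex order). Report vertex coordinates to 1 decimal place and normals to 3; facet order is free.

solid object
 facet normal -0.791 0.611 -0.010
  outer loop
   vertex 1.6 2.2 2.4
   vertex 3.7 4.9 1.2
   vertex 1.3 1.8 1.7
  endloop
 endfacet
 facet normal -0.513 -0.632 0.581
  outer loop
   vertex 1.6 2.2 2.4
   vertex 1.3 1.8 1.7
   vertex 3.5 1.3 3.1
  endloop
 endfacet
 facet normal -0.101 0.469 0.878
  outer loop
   vertex 1.6 2.2 2.4
   vertex 3.5 1.3 3.1
   vertex 3.7 4.9 1.2
  endloop
 endfacet
 facet normal -0.440 0.200 -0.875
  outer loop
   vertex 3.6 0.3 0.2
   vertex 1.3 1.8 1.7
   vertex 3.7 4.9 1.2
  endloop
 endfacet
 facet normal -0.203 0.212 -0.956
  outer loop
   vertex 3.6 0.3 0.2
   vertex 3.7 4.9 1.2
   vertex 4.7 0.9 0.1
  endloop
 endfacet
 facet normal -0.383 -0.877 0.289
  outer loop
   vertex 3.6 0.3 0.2
   vertex 3.5 1.3 3.1
   vertex 1.3 1.8 1.7
  endloop
 endfacet
 facet normal 0.478 -0.825 0.301
  outer loop
   vertex 3.6 0.3 0.2
   vertex 4.7 0.9 0.1
   vertex 3.5 1.3 3.1
  endloop
 endfacet
 facet normal 0.950 0.278 -0.146
  outer loop
   vertex 4.6 1.4 0.4
   vertex 4.7 0.9 0.1
   vertex 3.7 4.9 1.2
  endloop
 endfacet
 facet normal 0.926 -0.040 0.376
  outer loop
   vertex 4.6 1.4 0.4
   vertex 3.5 1.3 3.1
   vertex 4.7 0.9 0.1
  endloop
 endfacet
 facet normal 0.914 0.149 0.378
  outer loop
   vertex 4.6 1.4 0.4
   vertex 3.7 4.9 1.2
   vertex 3.5 1.3 3.1
  endloop
 endfacet
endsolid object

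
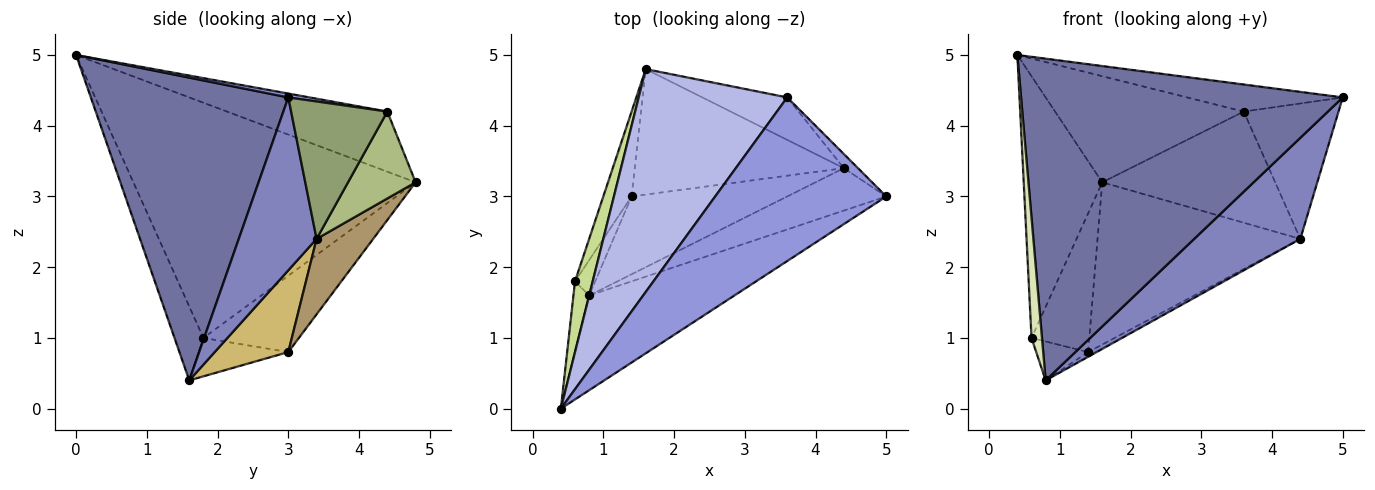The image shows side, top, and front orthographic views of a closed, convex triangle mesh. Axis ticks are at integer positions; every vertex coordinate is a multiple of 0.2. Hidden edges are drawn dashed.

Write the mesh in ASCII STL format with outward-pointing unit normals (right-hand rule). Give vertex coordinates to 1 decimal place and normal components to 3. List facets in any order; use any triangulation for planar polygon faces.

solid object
 facet normal 0.507 -0.827 -0.243
  outer loop
   vertex 0.8 1.6 0.4
   vertex 5.0 3.0 4.4
   vertex 0.4 0.0 5.0
  endloop
 endfacet
 facet normal 0.560 -0.764 -0.321
  outer loop
   vertex 4.4 3.4 2.4
   vertex 5.0 3.0 4.4
   vertex 0.8 1.6 0.4
  endloop
 endfacet
 facet normal 0.022 0.163 0.986
  outer loop
   vertex 3.6 4.4 4.2
   vertex 0.4 0.0 5.0
   vertex 5.0 3.0 4.4
  endloop
 endfacet
 facet normal -0.343 0.404 0.848
  outer loop
   vertex 3.6 4.4 4.2
   vertex 1.6 4.8 3.2
   vertex 0.4 0.0 5.0
  endloop
 endfacet
 facet normal 0.710 0.700 -0.073
  outer loop
   vertex 3.6 4.4 4.2
   vertex 5.0 3.0 4.4
   vertex 4.4 3.4 2.4
  endloop
 endfacet
 facet normal 0.343 0.878 -0.335
  outer loop
   vertex 3.6 4.4 4.2
   vertex 4.4 3.4 2.4
   vertex 1.6 4.8 3.2
  endloop
 endfacet
 facet normal -0.961 0.267 0.072
  outer loop
   vertex 0.6 1.8 1.0
   vertex 0.4 0.0 5.0
   vertex 1.6 4.8 3.2
  endloop
 endfacet
 facet normal -0.922 -0.334 -0.196
  outer loop
   vertex 0.6 1.8 1.0
   vertex 0.8 1.6 0.4
   vertex 0.4 0.0 5.0
  endloop
 endfacet
 facet normal 0.216 0.772 -0.597
  outer loop
   vertex 1.4 3.0 0.8
   vertex 1.6 4.8 3.2
   vertex 4.4 3.4 2.4
  endloop
 endfacet
 facet normal 0.464 0.054 -0.884
  outer loop
   vertex 1.4 3.0 0.8
   vertex 4.4 3.4 2.4
   vertex 0.8 1.6 0.4
  endloop
 endfacet
 facet normal -0.816 0.493 -0.302
  outer loop
   vertex 1.4 3.0 0.8
   vertex 0.6 1.8 1.0
   vertex 1.6 4.8 3.2
  endloop
 endfacet
 facet normal -0.788 0.456 -0.415
  outer loop
   vertex 1.4 3.0 0.8
   vertex 0.8 1.6 0.4
   vertex 0.6 1.8 1.0
  endloop
 endfacet
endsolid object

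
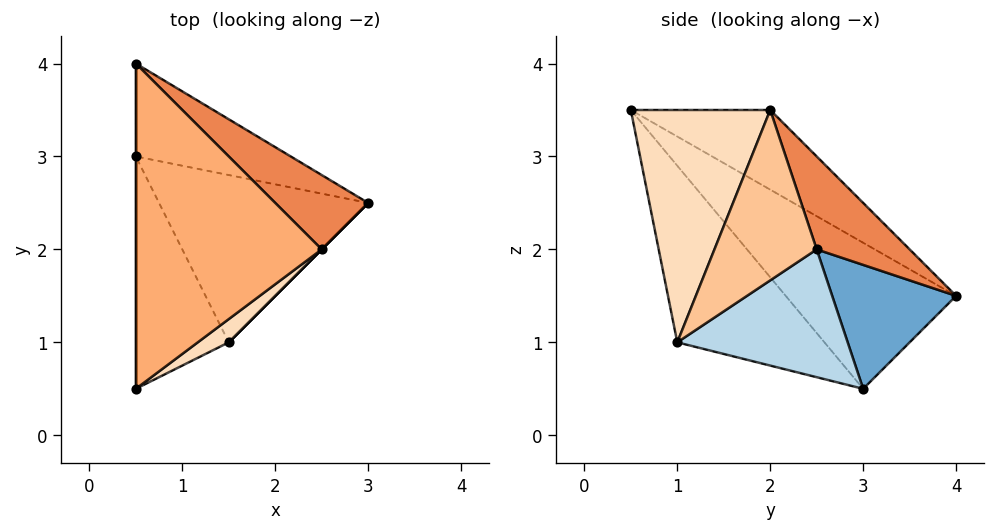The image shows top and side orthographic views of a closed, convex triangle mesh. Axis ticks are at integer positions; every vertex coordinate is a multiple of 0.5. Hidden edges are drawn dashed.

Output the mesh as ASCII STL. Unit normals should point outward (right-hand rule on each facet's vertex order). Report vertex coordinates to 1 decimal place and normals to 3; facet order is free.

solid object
 facet normal 0.492 0.615 -0.615
  outer loop
   vertex 0.5 4.0 1.5
   vertex 3.0 2.5 2.0
   vertex 0.5 3.0 0.5
  endloop
 endfacet
 facet normal -1.000 0.000 0.000
  outer loop
   vertex 0.5 4.0 1.5
   vertex 0.5 3.0 0.5
   vertex 0.5 0.5 3.5
  endloop
 endfacet
 facet normal 0.521 0.047 -0.852
  outer loop
   vertex 1.5 1.0 1.0
   vertex 0.5 3.0 0.5
   vertex 3.0 2.5 2.0
  endloop
 endfacet
 facet normal -0.772 -0.488 -0.407
  outer loop
   vertex 1.5 1.0 1.0
   vertex 0.5 0.5 3.5
   vertex 0.5 3.0 0.5
  endloop
 endfacet
 facet normal 0.408 0.816 0.408
  outer loop
   vertex 2.5 2.0 3.5
   vertex 3.0 2.5 2.0
   vertex 0.5 4.0 1.5
  endloop
 endfacet
 facet normal -0.349 0.465 0.814
  outer loop
   vertex 2.5 2.0 3.5
   vertex 0.5 4.0 1.5
   vertex 0.5 0.5 3.5
  endloop
 endfacet
 facet normal 0.707 -0.707 0.000
  outer loop
   vertex 2.5 2.0 3.5
   vertex 1.5 1.0 1.0
   vertex 3.0 2.5 2.0
  endloop
 endfacet
 facet normal 0.598 -0.797 0.080
  outer loop
   vertex 2.5 2.0 3.5
   vertex 0.5 0.5 3.5
   vertex 1.5 1.0 1.0
  endloop
 endfacet
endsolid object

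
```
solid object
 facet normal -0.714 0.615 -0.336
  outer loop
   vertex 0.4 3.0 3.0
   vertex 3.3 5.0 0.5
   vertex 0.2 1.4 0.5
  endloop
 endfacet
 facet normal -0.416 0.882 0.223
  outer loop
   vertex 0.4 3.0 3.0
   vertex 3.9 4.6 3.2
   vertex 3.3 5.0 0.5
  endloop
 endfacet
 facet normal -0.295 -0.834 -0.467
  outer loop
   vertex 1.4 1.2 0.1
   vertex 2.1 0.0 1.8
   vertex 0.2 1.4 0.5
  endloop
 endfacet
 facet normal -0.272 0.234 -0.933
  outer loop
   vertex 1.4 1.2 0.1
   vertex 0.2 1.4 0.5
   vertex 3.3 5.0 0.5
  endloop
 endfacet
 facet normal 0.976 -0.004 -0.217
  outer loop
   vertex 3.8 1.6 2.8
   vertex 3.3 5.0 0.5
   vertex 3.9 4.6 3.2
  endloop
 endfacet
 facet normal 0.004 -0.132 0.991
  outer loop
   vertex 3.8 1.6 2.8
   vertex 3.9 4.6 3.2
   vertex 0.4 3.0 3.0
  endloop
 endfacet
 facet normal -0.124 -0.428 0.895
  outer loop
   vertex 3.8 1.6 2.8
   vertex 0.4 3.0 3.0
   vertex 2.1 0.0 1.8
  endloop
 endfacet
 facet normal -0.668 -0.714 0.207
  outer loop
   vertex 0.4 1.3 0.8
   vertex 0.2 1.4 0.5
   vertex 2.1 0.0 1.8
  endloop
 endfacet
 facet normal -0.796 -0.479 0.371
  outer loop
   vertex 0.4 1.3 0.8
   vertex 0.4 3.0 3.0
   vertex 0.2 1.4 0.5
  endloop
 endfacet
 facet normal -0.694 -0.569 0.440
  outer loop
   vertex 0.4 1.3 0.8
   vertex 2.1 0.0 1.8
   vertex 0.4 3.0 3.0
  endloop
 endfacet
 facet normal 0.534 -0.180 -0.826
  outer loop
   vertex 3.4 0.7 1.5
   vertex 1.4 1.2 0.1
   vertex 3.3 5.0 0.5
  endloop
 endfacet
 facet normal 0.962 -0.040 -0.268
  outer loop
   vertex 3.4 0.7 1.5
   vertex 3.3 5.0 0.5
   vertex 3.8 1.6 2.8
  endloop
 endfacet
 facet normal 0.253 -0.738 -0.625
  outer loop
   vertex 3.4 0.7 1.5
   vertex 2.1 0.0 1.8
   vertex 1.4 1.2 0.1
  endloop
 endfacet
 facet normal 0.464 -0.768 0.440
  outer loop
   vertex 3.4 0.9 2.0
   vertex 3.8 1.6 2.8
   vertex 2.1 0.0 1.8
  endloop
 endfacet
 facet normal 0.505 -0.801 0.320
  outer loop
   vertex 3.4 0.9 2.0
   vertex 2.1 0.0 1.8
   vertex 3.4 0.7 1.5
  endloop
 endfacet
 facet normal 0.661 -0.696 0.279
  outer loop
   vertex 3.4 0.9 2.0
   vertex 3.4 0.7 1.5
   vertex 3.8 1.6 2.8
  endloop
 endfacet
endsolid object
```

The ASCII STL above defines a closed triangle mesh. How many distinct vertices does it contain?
10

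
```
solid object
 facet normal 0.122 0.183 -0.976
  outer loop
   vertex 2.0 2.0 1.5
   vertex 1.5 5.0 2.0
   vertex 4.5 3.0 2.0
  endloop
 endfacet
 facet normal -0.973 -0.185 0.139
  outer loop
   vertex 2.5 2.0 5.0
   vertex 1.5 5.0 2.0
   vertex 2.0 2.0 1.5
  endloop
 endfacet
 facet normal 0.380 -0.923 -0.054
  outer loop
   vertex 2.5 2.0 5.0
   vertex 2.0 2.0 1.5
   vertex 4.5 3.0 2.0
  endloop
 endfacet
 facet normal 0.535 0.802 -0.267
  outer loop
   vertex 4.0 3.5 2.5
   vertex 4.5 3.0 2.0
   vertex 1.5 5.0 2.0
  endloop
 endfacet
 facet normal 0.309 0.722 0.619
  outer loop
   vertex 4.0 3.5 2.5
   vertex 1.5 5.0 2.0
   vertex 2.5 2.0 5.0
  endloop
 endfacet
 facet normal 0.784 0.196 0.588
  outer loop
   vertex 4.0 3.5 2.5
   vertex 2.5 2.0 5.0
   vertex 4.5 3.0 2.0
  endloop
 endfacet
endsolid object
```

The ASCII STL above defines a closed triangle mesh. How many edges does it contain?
9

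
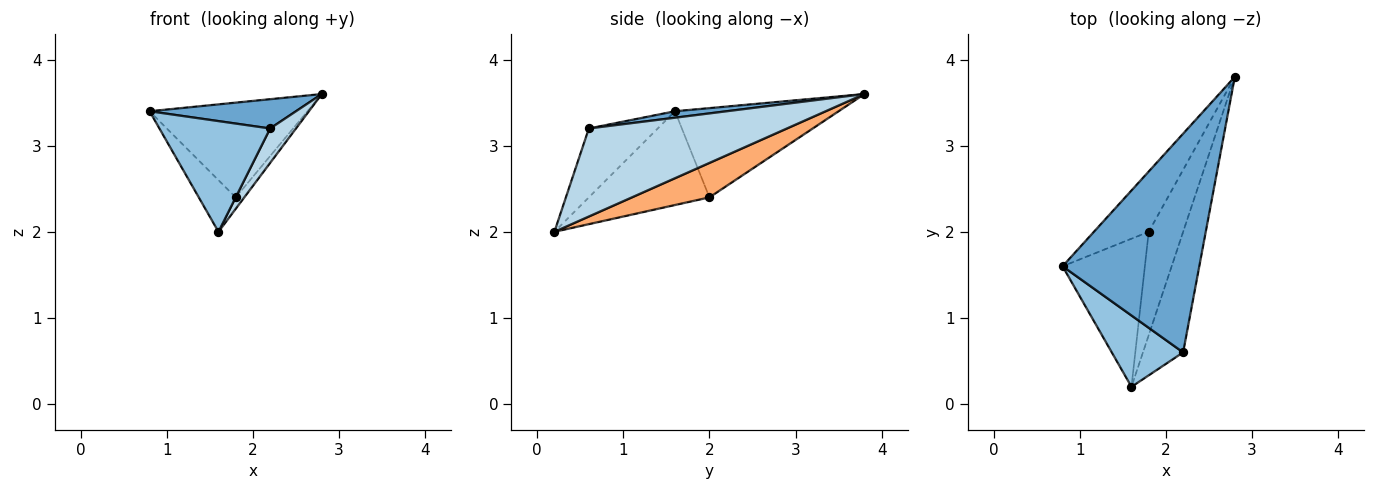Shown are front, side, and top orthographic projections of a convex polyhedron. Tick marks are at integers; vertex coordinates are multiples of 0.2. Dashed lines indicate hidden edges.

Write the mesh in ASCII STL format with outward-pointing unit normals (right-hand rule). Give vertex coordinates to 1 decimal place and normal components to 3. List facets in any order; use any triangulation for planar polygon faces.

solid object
 facet normal 0.047 -0.133 0.990
  outer loop
   vertex 2.2 0.6 3.2
   vertex 2.8 3.8 3.6
   vertex 0.8 1.6 3.4
  endloop
 endfacet
 facet normal -0.463 -0.745 0.480
  outer loop
   vertex 2.2 0.6 3.2
   vertex 0.8 1.6 3.4
   vertex 1.6 0.2 2.0
  endloop
 endfacet
 facet normal 0.903 -0.118 -0.412
  outer loop
   vertex 2.2 0.6 3.2
   vertex 1.6 0.2 2.0
   vertex 2.8 3.8 3.6
  endloop
 endfacet
 facet normal -0.658 0.635 -0.404
  outer loop
   vertex 1.8 2.0 2.4
   vertex 0.8 1.6 3.4
   vertex 2.8 3.8 3.6
  endloop
 endfacet
 facet normal -0.732 0.224 -0.643
  outer loop
   vertex 1.8 2.0 2.4
   vertex 1.6 0.2 2.0
   vertex 0.8 1.6 3.4
  endloop
 endfacet
 facet normal 0.705 0.078 -0.705
  outer loop
   vertex 1.8 2.0 2.4
   vertex 2.8 3.8 3.6
   vertex 1.6 0.2 2.0
  endloop
 endfacet
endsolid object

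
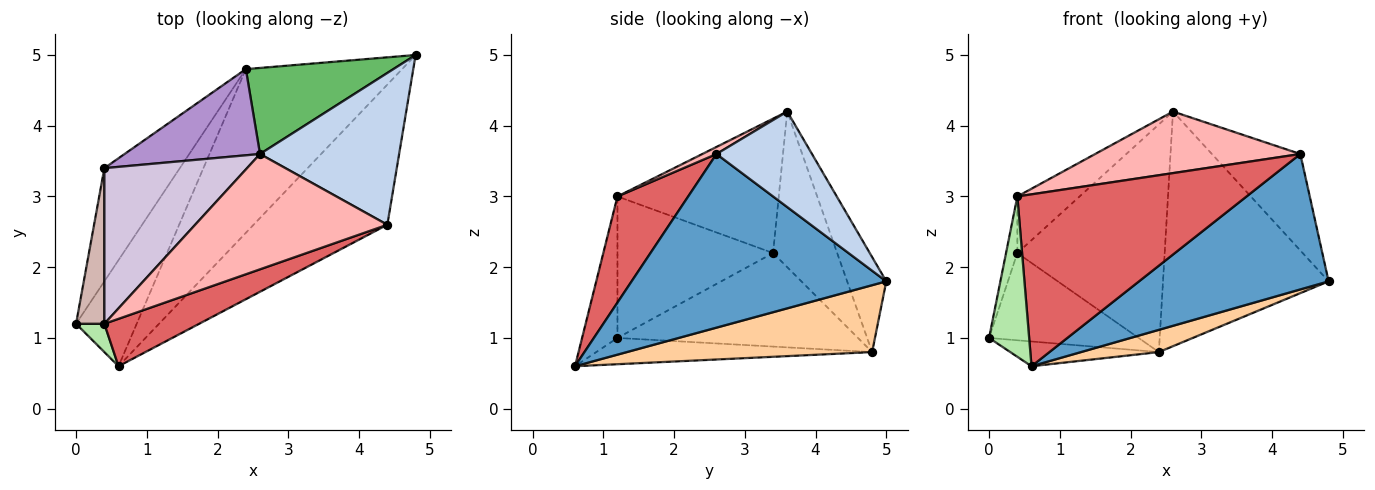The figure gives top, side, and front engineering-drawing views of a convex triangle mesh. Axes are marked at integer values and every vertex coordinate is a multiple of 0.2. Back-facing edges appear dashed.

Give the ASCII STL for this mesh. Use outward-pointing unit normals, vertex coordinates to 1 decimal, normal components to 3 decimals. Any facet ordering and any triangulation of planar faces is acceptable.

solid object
 facet normal 0.682 -0.508 -0.526
  outer loop
   vertex 4.4 2.6 3.6
   vertex 0.6 0.6 0.6
   vertex 4.8 5.0 1.8
  endloop
 endfacet
 facet normal 0.501 0.464 0.730
  outer loop
   vertex 4.4 2.6 3.6
   vertex 4.8 5.0 1.8
   vertex 2.6 3.6 4.2
  endloop
 endfacet
 facet normal -0.389 0.209 -0.897
  outer loop
   vertex 2.4 4.8 0.8
   vertex 0.6 0.6 0.6
   vertex 0.0 1.2 1.0
  endloop
 endfacet
 facet normal 0.390 -0.124 -0.912
  outer loop
   vertex 2.4 4.8 0.8
   vertex 4.8 5.0 1.8
   vertex 0.6 0.6 0.6
  endloop
 endfacet
 facet normal -0.216 0.917 0.336
  outer loop
   vertex 2.4 4.8 0.8
   vertex 2.6 3.6 4.2
   vertex 4.8 5.0 1.8
  endloop
 endfacet
 facet normal -0.656 -0.743 0.131
  outer loop
   vertex 0.4 1.2 3.0
   vertex 0.0 1.2 1.0
   vertex 0.6 0.6 0.6
  endloop
 endfacet
 facet normal 0.285 -0.924 0.255
  outer loop
   vertex 0.4 1.2 3.0
   vertex 0.6 0.6 0.6
   vertex 4.4 2.6 3.6
  endloop
 endfacet
 facet normal 0.032 -0.471 0.882
  outer loop
   vertex 0.4 1.2 3.0
   vertex 4.4 2.6 3.6
   vertex 2.6 3.6 4.2
  endloop
 endfacet
 facet normal -0.377 0.866 0.328
  outer loop
   vertex 0.4 3.4 2.2
   vertex 2.6 3.6 4.2
   vertex 2.4 4.8 0.8
  endloop
 endfacet
 facet normal -0.663 0.256 0.704
  outer loop
   vertex 0.4 3.4 2.2
   vertex 0.4 1.2 3.0
   vertex 2.6 3.6 4.2
  endloop
 endfacet
 facet normal -0.701 0.436 -0.565
  outer loop
   vertex 0.4 3.4 2.2
   vertex 2.4 4.8 0.8
   vertex 0.0 1.2 1.0
  endloop
 endfacet
 facet normal -0.978 0.071 0.196
  outer loop
   vertex 0.4 3.4 2.2
   vertex 0.0 1.2 1.0
   vertex 0.4 1.2 3.0
  endloop
 endfacet
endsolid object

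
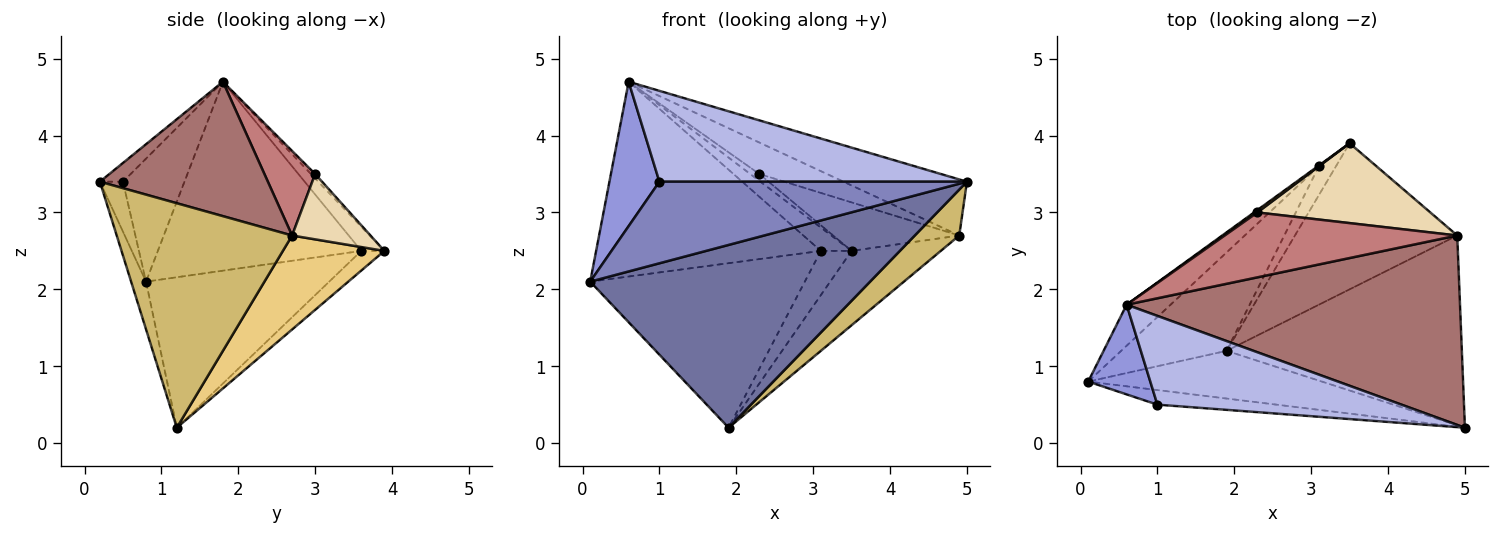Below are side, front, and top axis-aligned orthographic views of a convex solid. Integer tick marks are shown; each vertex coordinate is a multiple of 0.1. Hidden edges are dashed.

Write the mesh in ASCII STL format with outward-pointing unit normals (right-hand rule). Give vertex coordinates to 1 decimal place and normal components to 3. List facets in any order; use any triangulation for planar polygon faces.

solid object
 facet normal -0.051 -0.966 -0.252
  outer loop
   vertex 1.9 1.2 0.2
   vertex 5.0 0.2 3.4
   vertex 0.1 0.8 2.1
  endloop
 endfacet
 facet normal -0.074 -0.982 -0.176
  outer loop
   vertex 1.0 0.5 3.4
   vertex 0.1 0.8 2.1
   vertex 5.0 0.2 3.4
  endloop
 endfacet
 facet normal -0.723 -0.587 0.365
  outer loop
   vertex 1.0 0.5 3.4
   vertex 0.6 1.8 4.7
   vertex 0.1 0.8 2.1
  endloop
 endfacet
 facet normal -0.054 -0.714 0.698
  outer loop
   vertex 1.0 0.5 3.4
   vertex 5.0 0.2 3.4
   vertex 0.6 1.8 4.7
  endloop
 endfacet
 facet normal -0.663 0.732 -0.154
  outer loop
   vertex 3.1 3.6 2.5
   vertex 0.1 0.8 2.1
   vertex 0.6 1.8 4.7
  endloop
 endfacet
 facet normal -0.600 0.800 -0.027
  outer loop
   vertex 3.1 3.6 2.5
   vertex 0.6 1.8 4.7
   vertex 3.5 3.9 2.5
  endloop
 endfacet
 facet normal -0.591 0.692 -0.414
  outer loop
   vertex 3.1 3.6 2.5
   vertex 1.9 1.2 0.2
   vertex 0.1 0.8 2.1
  endloop
 endfacet
 facet normal -0.532 0.709 -0.463
  outer loop
   vertex 3.1 3.6 2.5
   vertex 3.5 3.9 2.5
   vertex 1.9 1.2 0.2
  endloop
 endfacet
 facet normal -0.400 0.866 0.300
  outer loop
   vertex 2.3 3.0 3.5
   vertex 3.5 3.9 2.5
   vertex 0.6 1.8 4.7
  endloop
 endfacet
 facet normal 0.680 -0.172 -0.713
  outer loop
   vertex 4.9 2.7 2.7
   vertex 5.0 0.2 3.4
   vertex 1.9 1.2 0.2
  endloop
 endfacet
 facet normal 0.459 0.403 -0.792
  outer loop
   vertex 4.9 2.7 2.7
   vertex 1.9 1.2 0.2
   vertex 3.5 3.9 2.5
  endloop
 endfacet
 facet normal 0.307 0.494 0.813
  outer loop
   vertex 4.9 2.7 2.7
   vertex 3.5 3.9 2.5
   vertex 2.3 3.0 3.5
  endloop
 endfacet
 facet normal 0.361 0.265 0.894
  outer loop
   vertex 4.9 2.7 2.7
   vertex 0.6 1.8 4.7
   vertex 5.0 0.2 3.4
  endloop
 endfacet
 facet normal 0.311 0.415 0.855
  outer loop
   vertex 4.9 2.7 2.7
   vertex 2.3 3.0 3.5
   vertex 0.6 1.8 4.7
  endloop
 endfacet
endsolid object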